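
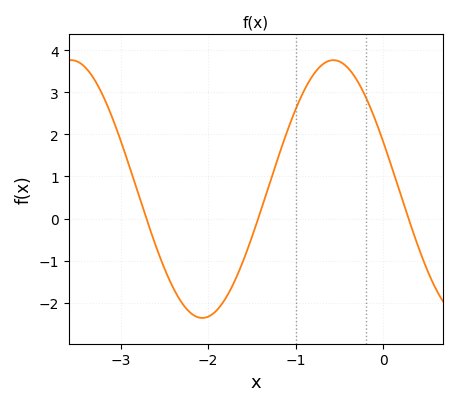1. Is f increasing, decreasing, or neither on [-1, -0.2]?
neither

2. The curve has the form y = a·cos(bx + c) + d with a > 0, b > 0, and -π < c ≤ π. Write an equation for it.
y = 3.06cos(2.1x + 1.2) + 0.7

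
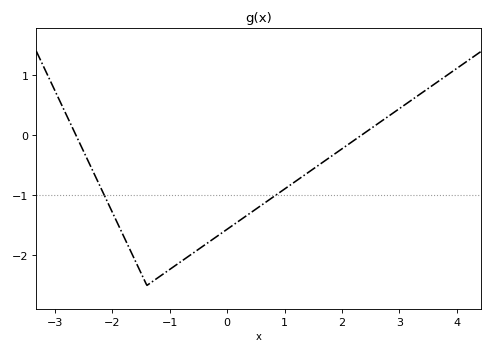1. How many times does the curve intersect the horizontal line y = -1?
2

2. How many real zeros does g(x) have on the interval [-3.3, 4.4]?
2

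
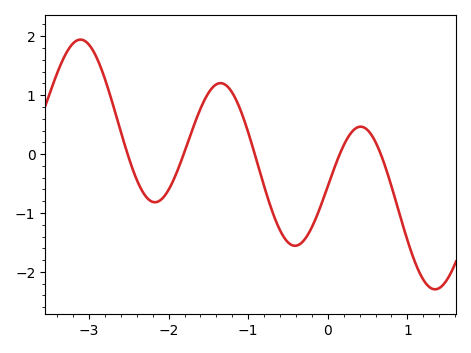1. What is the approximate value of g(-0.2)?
-1.24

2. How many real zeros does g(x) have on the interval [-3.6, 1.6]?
5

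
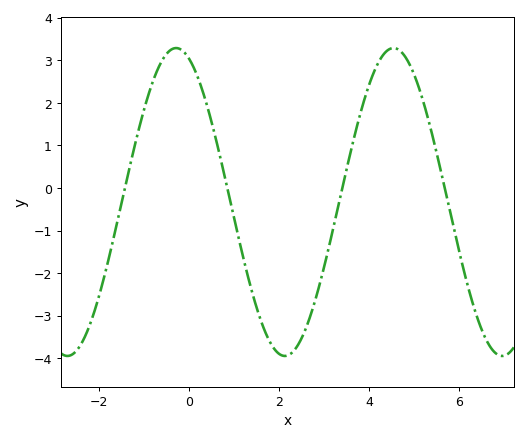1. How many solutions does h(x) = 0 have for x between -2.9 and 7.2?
4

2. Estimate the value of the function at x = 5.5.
0.825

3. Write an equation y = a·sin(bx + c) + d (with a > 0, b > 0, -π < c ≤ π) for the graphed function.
y = 3.62sin(1.3x + 1.95) - 0.33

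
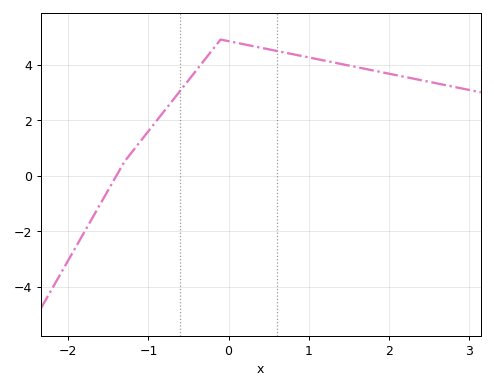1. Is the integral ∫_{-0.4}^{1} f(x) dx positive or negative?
positive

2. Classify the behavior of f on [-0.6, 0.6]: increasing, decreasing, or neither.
neither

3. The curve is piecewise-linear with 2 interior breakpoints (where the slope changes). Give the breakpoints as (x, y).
(-1.3, 0.5); (-0.1, 4.9)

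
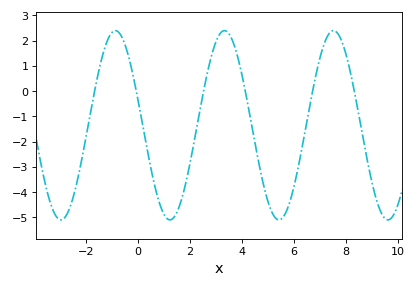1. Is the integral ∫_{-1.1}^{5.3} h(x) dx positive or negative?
negative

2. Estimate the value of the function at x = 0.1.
-0.898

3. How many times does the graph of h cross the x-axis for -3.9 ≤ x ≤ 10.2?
6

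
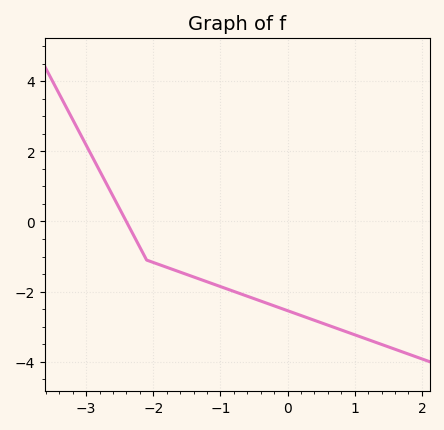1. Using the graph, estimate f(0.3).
-2.8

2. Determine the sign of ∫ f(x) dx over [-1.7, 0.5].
negative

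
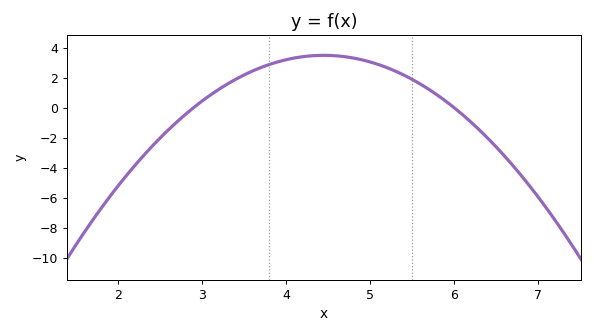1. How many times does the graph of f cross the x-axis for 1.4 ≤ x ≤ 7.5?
2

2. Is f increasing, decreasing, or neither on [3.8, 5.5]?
neither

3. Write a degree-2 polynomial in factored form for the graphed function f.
y = -1.45(x - 2.9)(x - 6)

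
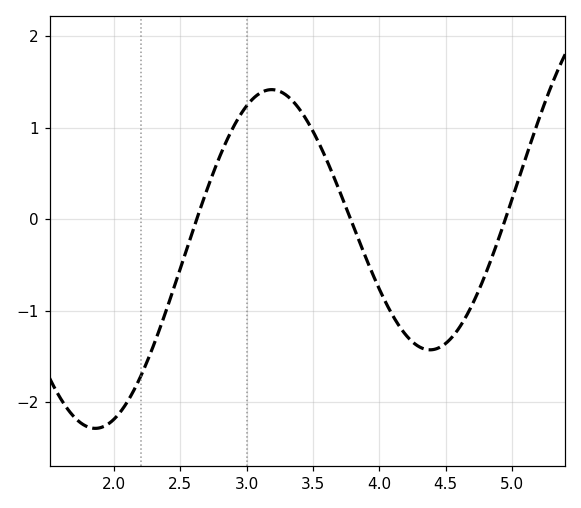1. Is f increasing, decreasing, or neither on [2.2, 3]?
increasing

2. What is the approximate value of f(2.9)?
1.01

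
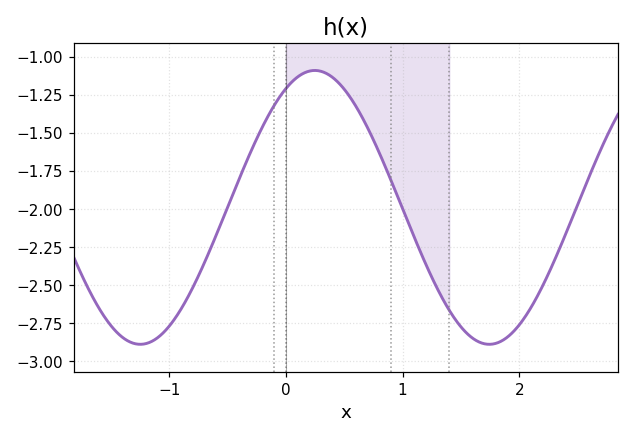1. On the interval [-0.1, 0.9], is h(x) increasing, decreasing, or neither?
neither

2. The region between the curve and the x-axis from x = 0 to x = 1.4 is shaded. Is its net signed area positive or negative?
negative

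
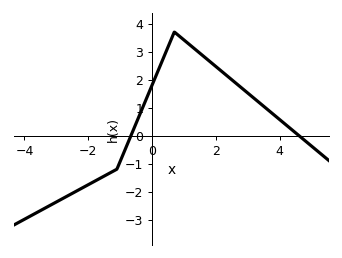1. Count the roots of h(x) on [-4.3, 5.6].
2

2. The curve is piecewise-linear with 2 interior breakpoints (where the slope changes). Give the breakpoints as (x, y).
(-1.1, -1.2); (0.7, 3.7)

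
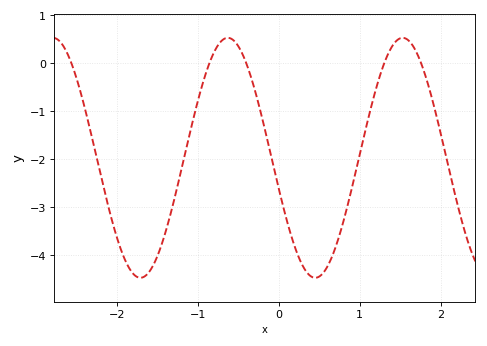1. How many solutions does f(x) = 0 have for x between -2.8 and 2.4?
5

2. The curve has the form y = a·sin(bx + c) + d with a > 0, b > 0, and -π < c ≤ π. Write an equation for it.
y = 2.5sin(2.9x - 2.9) - 1.97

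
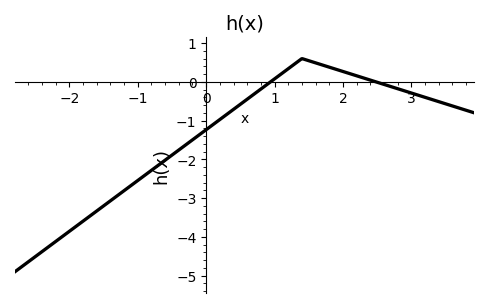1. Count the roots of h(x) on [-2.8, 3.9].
2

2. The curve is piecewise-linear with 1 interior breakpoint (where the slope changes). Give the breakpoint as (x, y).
(1.4, 0.6)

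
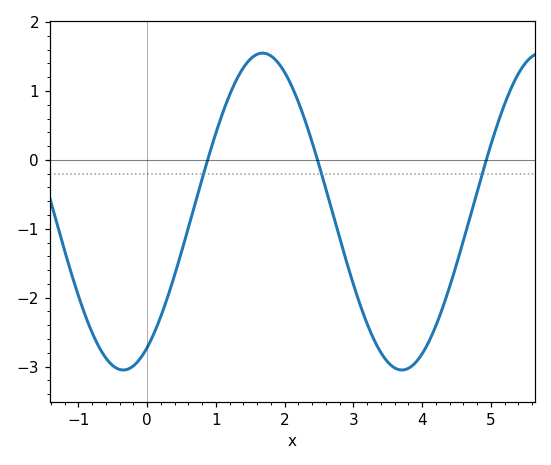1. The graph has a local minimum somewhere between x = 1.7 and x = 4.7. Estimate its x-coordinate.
3.7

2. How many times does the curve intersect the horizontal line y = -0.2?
3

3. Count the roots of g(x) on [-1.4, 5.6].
3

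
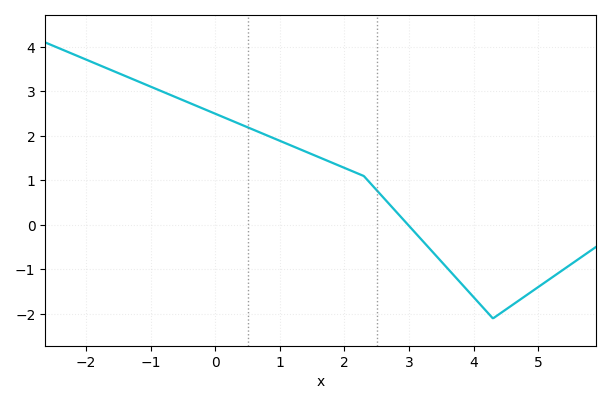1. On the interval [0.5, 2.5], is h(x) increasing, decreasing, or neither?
decreasing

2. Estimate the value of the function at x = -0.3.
2.68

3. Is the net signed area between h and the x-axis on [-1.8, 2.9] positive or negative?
positive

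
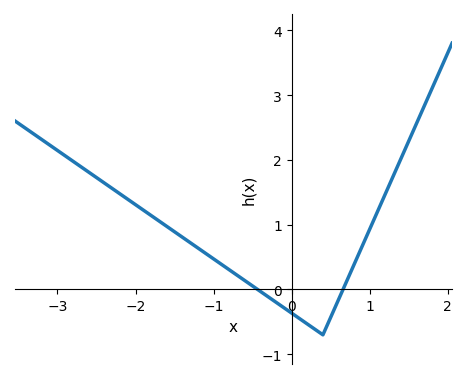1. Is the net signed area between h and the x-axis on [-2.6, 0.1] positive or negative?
positive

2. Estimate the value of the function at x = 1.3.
1.7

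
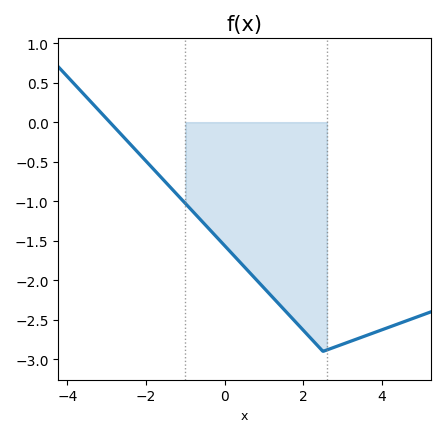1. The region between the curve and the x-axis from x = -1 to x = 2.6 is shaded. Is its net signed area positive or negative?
negative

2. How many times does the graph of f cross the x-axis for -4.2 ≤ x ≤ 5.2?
1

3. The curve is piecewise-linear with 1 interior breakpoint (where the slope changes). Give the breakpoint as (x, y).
(2.5, -2.9)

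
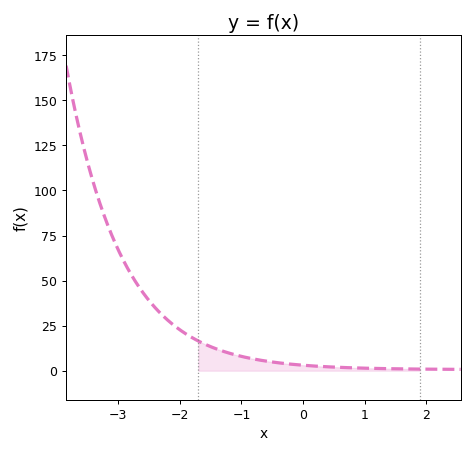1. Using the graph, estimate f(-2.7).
48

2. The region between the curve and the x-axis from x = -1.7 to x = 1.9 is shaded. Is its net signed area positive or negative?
positive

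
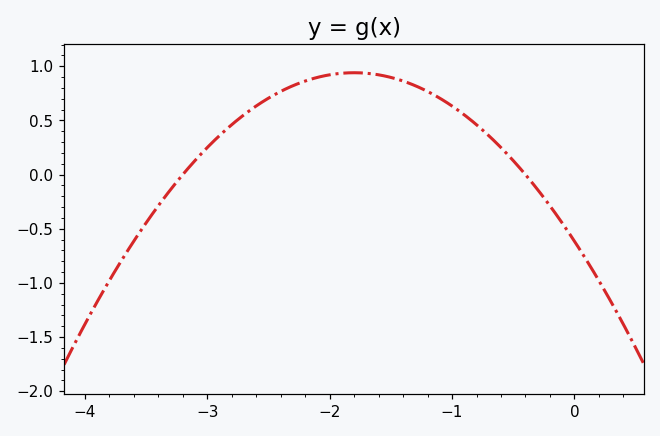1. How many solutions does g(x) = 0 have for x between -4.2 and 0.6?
2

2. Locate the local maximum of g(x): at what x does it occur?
-1.8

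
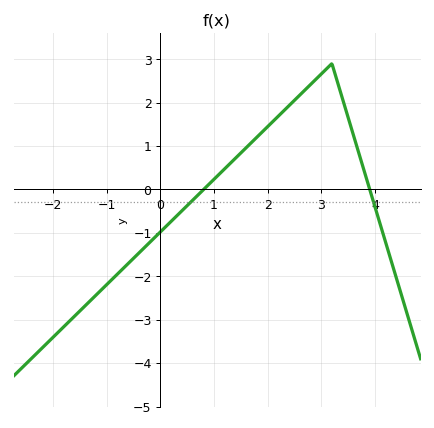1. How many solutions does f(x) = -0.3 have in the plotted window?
2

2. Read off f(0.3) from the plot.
-0.6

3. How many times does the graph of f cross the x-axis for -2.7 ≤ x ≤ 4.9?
2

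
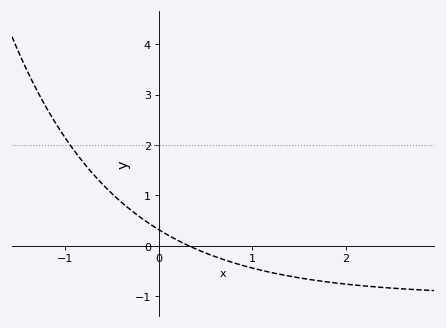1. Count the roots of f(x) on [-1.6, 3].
1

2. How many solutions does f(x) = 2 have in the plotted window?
1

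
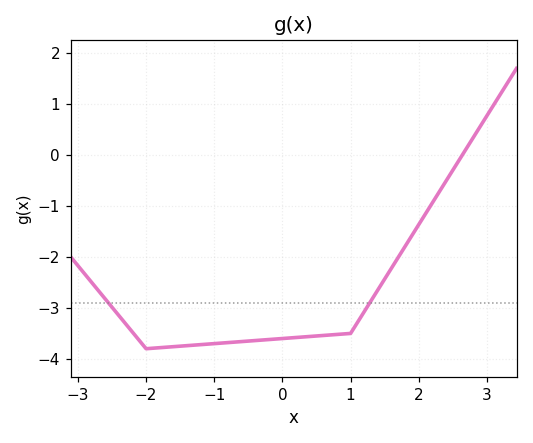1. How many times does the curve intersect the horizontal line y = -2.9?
2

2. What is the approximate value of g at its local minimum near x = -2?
-3.8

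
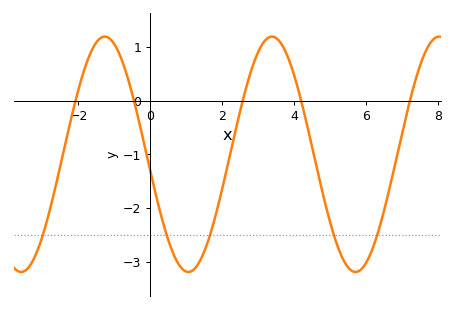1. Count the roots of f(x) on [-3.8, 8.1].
5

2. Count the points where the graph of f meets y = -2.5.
5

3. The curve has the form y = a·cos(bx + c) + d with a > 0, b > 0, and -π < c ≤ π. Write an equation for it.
y = 2.19cos(1.35x + 1.71) - 1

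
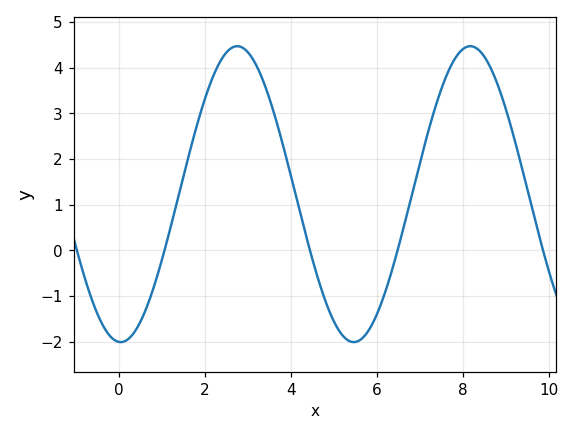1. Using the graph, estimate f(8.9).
3.37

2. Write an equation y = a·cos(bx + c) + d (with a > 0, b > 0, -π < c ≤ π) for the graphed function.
y = 3.24cos(1.16x + 3.09) + 1.23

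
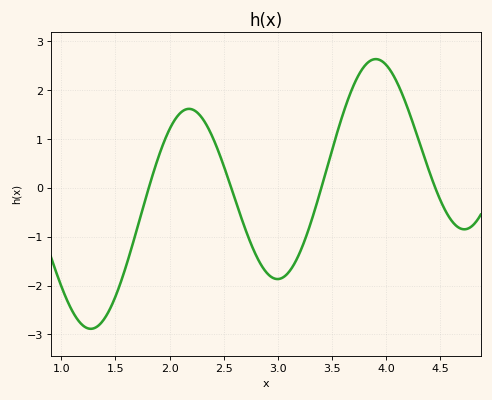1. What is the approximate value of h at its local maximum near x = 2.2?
1.62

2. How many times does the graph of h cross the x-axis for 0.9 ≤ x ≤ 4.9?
4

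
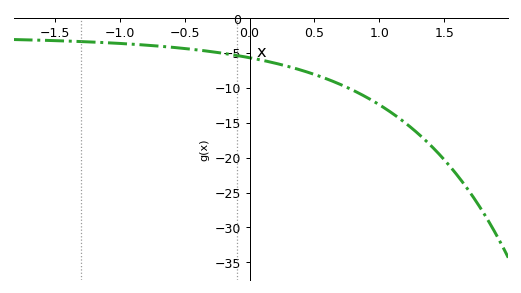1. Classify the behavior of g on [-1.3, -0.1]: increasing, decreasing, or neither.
decreasing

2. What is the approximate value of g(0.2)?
-6.51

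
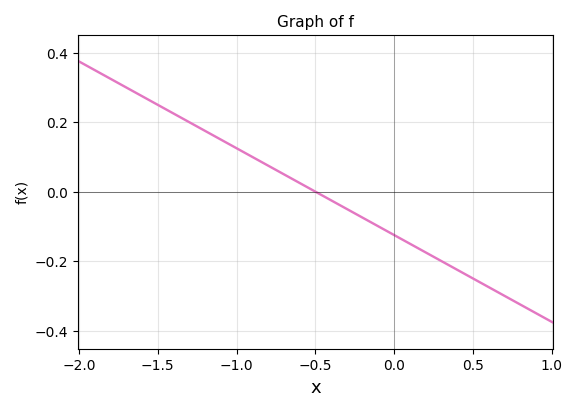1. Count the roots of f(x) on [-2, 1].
1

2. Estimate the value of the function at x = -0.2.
-0.08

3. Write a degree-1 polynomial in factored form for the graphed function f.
y = -0.25(x + 0.5)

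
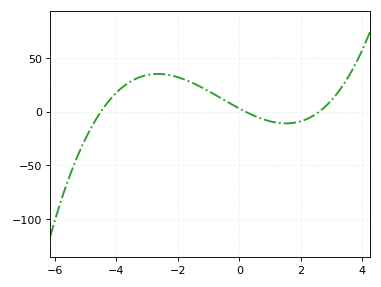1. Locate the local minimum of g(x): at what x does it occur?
1.52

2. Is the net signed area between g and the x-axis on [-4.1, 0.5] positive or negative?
positive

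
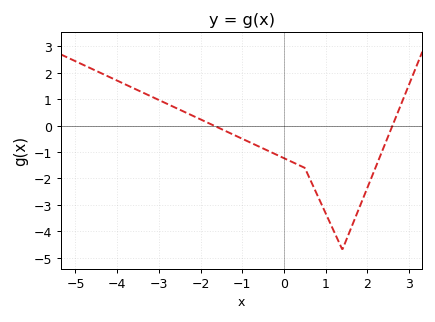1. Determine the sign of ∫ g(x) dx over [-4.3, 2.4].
negative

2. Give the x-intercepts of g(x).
-1.68, 2.6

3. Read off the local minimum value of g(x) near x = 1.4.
-4.7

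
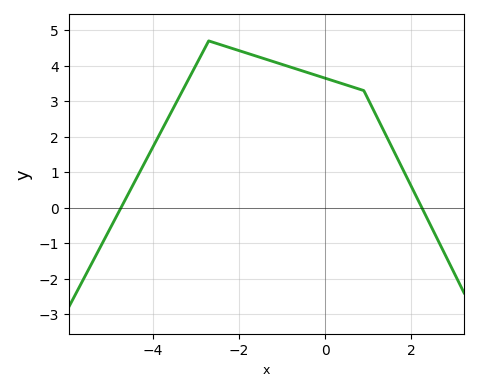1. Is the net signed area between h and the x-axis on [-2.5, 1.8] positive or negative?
positive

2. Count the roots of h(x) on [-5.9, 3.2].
2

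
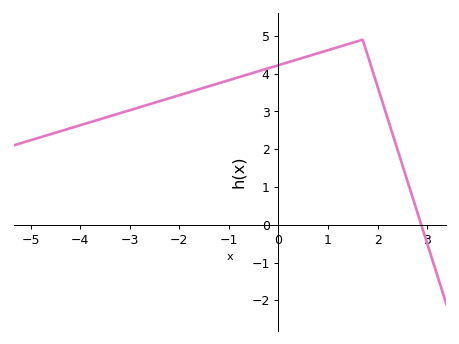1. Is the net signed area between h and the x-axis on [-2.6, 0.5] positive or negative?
positive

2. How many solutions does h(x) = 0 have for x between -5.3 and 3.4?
1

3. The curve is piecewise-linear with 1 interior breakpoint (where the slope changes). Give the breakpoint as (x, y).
(1.7, 4.9)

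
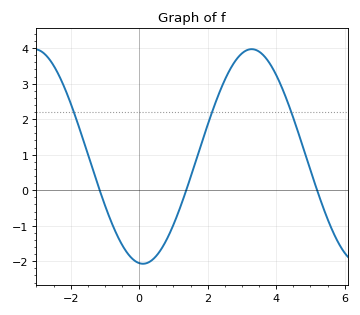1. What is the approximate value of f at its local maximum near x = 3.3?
4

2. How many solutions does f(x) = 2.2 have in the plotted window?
3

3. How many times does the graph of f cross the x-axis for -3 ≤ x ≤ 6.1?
3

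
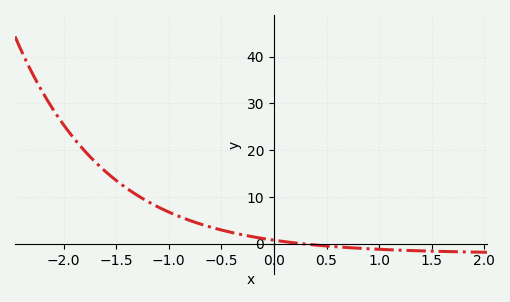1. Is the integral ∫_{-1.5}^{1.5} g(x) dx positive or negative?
positive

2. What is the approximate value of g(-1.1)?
7.83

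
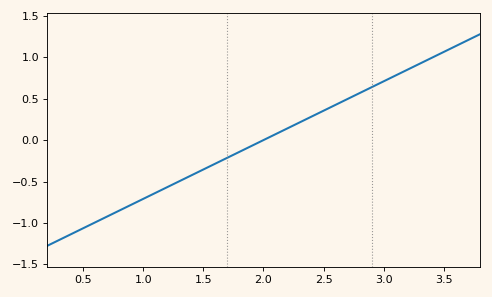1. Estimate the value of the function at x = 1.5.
-0.355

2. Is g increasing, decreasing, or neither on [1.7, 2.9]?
increasing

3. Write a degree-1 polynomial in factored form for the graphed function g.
y = 0.71(x - 2)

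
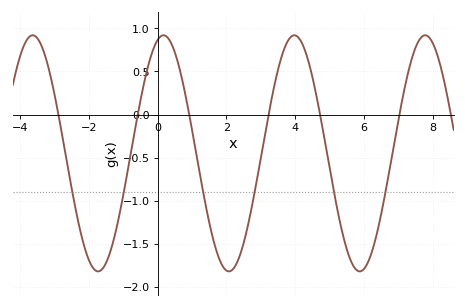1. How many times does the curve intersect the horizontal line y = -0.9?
6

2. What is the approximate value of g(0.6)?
0.6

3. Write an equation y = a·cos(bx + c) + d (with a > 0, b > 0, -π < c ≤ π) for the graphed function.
y = 1.37cos(1.6x - 0.28) - 0.45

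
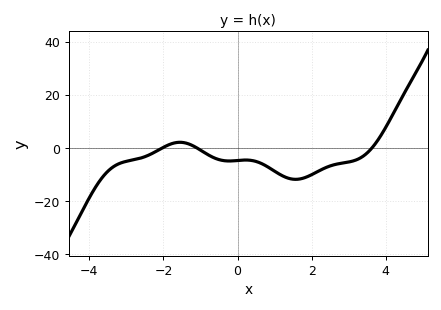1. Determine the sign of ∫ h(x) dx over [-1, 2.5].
negative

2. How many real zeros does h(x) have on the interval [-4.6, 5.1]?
3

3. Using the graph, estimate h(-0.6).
-3.87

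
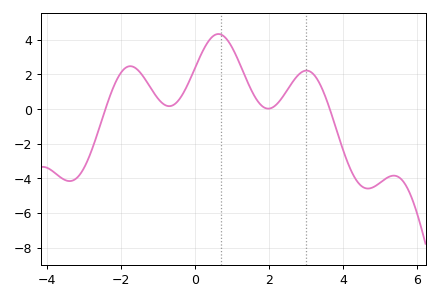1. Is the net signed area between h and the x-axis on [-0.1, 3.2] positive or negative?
positive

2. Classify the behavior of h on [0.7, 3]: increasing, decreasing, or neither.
neither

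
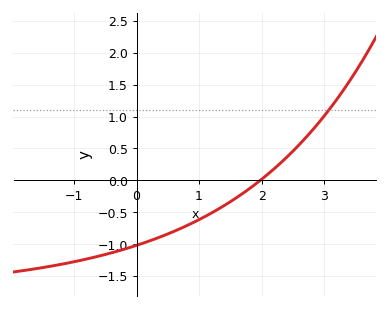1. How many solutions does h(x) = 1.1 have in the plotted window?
1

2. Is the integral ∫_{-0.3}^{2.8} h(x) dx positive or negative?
negative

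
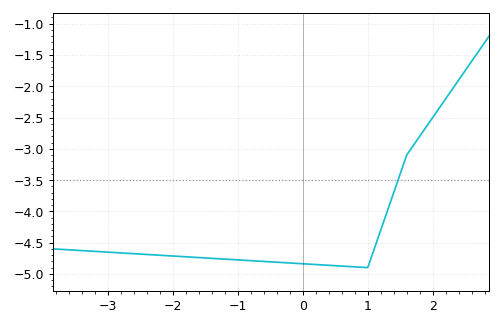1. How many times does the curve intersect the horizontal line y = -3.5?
1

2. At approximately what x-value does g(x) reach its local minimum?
1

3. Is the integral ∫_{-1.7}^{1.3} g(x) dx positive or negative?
negative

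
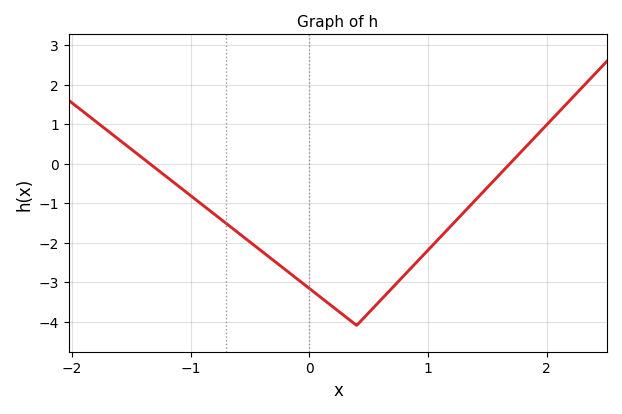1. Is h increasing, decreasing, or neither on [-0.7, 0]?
decreasing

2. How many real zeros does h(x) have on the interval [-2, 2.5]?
2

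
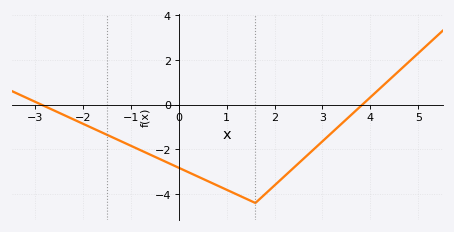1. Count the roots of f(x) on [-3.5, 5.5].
2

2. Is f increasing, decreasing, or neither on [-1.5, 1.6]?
decreasing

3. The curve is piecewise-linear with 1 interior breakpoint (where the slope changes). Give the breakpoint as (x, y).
(1.6, -4.4)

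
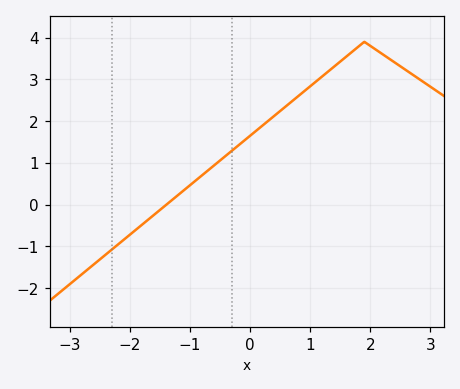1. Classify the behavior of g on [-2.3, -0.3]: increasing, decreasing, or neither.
increasing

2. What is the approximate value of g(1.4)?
3.3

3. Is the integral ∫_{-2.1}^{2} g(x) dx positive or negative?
positive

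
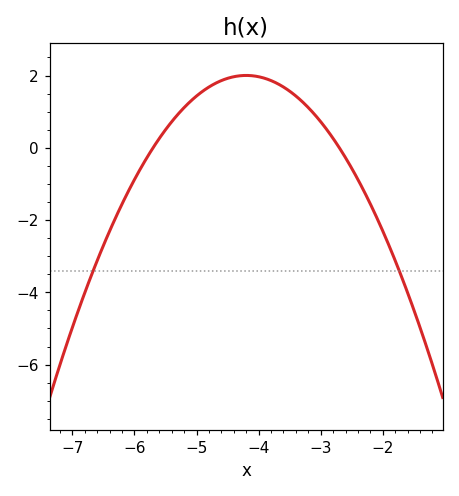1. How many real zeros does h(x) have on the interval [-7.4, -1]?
2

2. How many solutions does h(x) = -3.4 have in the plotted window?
2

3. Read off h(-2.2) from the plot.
-1.6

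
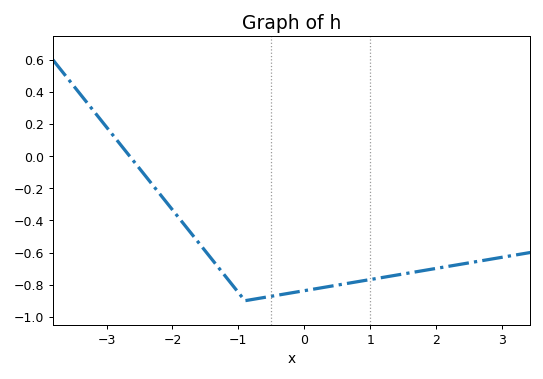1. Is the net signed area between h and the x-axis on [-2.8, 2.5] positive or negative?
negative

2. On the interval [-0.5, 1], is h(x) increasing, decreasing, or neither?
increasing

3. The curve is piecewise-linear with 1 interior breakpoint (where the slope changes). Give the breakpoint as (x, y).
(-0.9, -0.9)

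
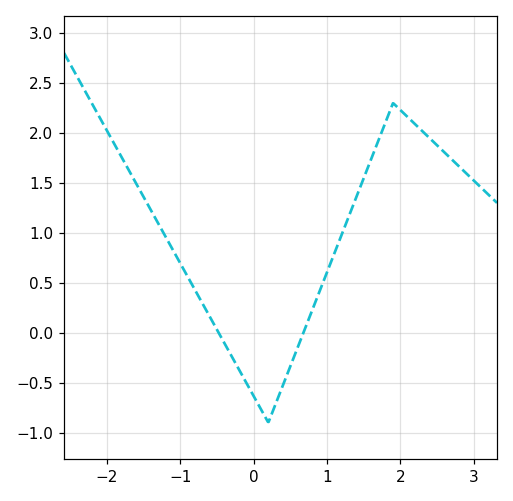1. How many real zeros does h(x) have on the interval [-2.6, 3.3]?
2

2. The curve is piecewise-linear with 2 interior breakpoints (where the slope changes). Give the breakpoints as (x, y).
(0.2, -0.9); (1.9, 2.3)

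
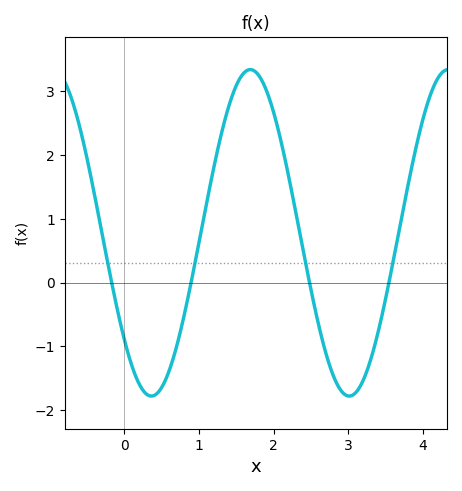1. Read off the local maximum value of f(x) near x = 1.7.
3.3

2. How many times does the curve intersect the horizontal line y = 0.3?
4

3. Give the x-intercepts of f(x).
-0.2, 0.9, 2.5, 3.5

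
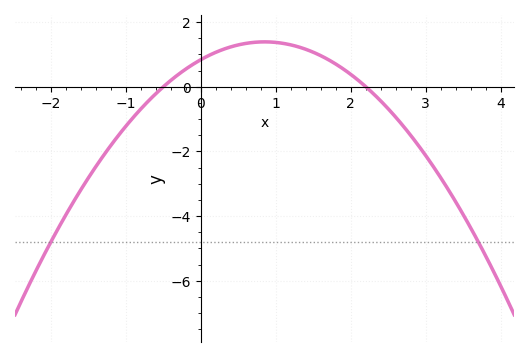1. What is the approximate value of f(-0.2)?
0.547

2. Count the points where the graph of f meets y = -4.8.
2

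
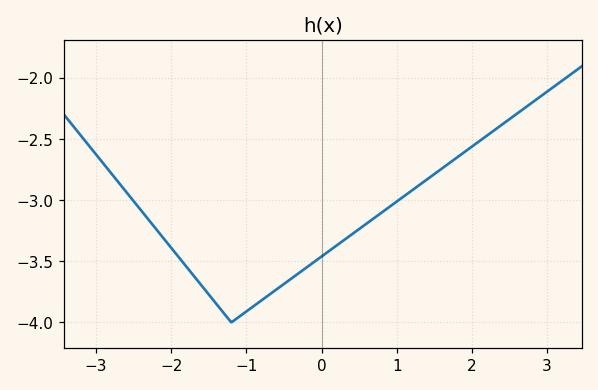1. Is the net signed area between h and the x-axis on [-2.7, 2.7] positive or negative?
negative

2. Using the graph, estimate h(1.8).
-2.65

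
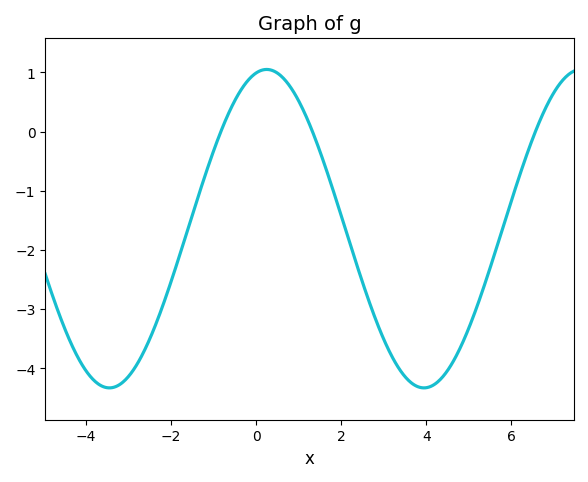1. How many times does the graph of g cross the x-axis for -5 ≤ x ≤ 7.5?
3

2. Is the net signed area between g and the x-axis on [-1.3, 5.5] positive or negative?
negative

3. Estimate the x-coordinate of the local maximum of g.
0.2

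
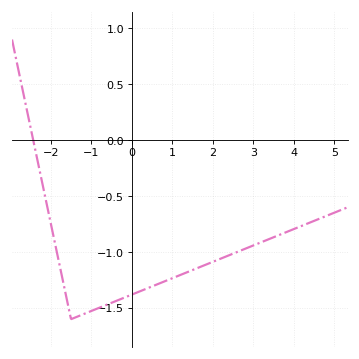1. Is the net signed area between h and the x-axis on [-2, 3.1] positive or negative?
negative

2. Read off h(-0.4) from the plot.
-1.45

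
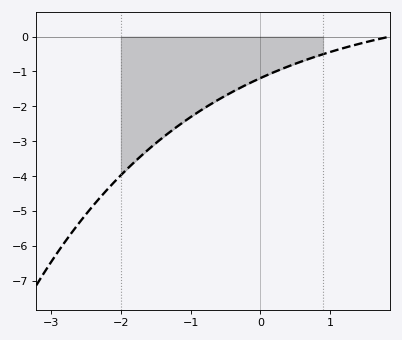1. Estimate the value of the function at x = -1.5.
-3.1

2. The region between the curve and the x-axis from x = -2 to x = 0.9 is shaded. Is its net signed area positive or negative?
negative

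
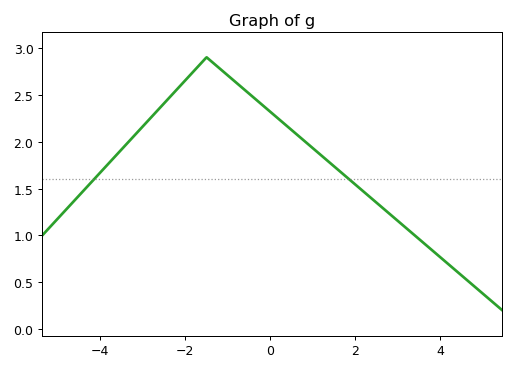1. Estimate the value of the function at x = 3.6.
0.9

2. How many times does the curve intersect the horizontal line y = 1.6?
2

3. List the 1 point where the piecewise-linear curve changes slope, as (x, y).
(-1.5, 2.9)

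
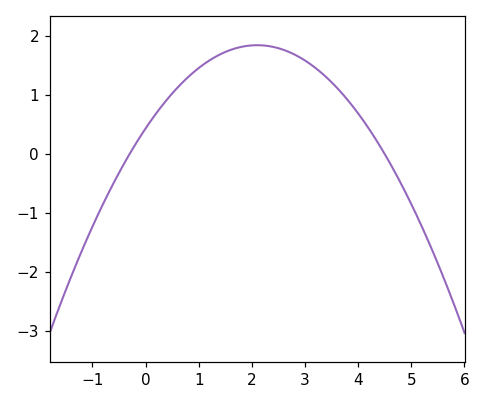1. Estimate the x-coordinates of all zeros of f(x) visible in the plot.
-0.2, 4.4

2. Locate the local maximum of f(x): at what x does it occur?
2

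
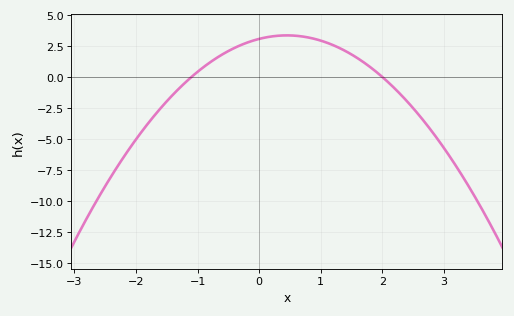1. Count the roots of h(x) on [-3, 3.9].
2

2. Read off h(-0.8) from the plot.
1.18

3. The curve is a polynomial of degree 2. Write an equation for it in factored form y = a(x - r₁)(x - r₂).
y = -1.4(x + 1.1)(x - 2)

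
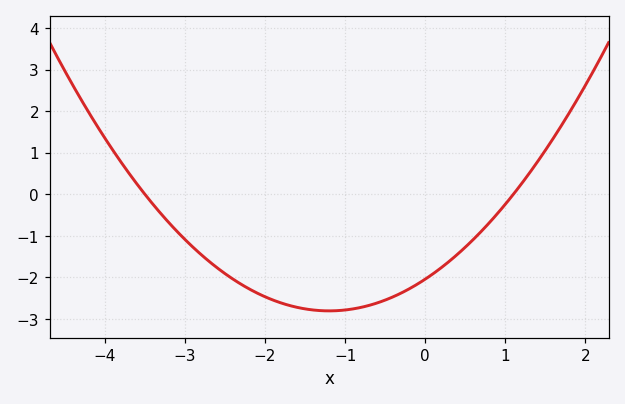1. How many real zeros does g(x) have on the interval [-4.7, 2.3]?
2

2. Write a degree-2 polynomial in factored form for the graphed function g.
y = 0.53(x + 3.5)(x - 1.1)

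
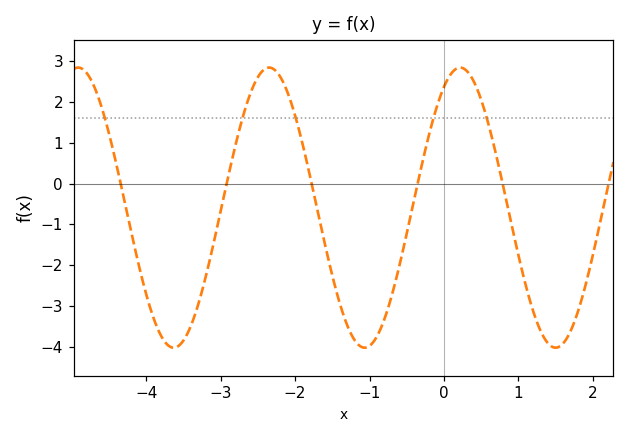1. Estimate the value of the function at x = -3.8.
-3.7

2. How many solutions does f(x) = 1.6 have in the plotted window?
5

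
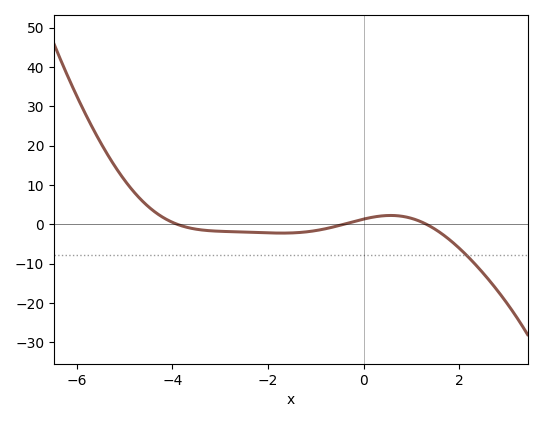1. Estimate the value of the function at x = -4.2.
1.78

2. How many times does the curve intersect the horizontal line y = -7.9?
1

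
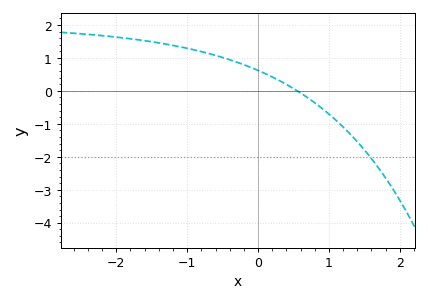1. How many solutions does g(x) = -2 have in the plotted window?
1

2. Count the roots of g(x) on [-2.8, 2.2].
1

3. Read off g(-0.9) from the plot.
1.24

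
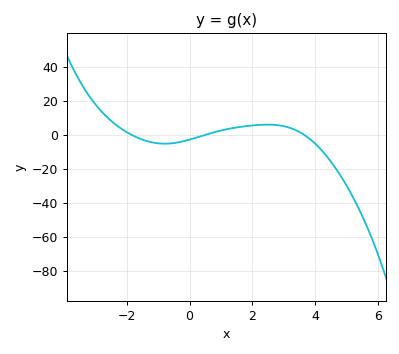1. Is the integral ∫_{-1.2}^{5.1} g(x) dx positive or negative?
negative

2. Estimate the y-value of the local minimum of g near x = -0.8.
-5.22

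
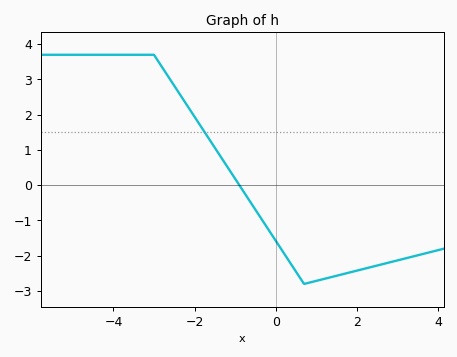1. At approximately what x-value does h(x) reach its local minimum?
0.702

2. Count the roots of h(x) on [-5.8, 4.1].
1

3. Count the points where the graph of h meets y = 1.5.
1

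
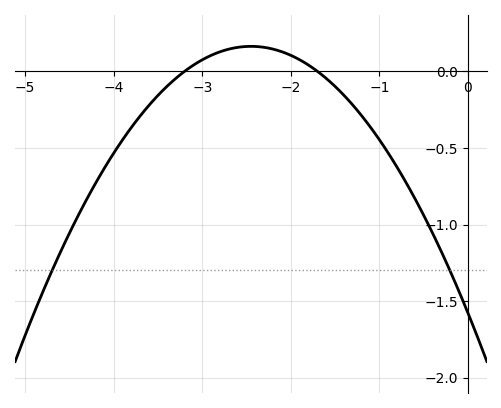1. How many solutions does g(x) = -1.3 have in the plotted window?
2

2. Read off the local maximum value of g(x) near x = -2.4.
0.163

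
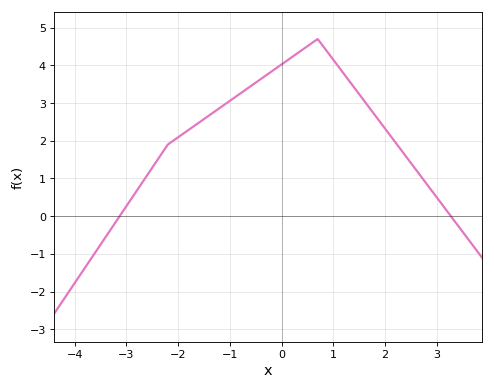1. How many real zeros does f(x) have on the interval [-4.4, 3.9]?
2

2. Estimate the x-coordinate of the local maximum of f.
0.698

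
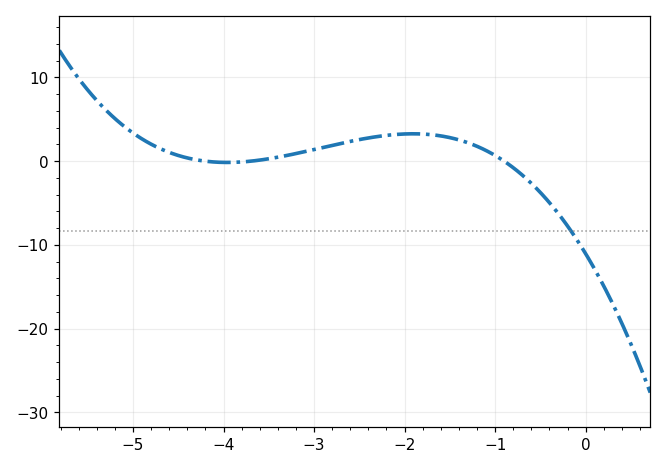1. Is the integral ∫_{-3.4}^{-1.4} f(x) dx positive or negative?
positive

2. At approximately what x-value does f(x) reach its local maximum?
-1.91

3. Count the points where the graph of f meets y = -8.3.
1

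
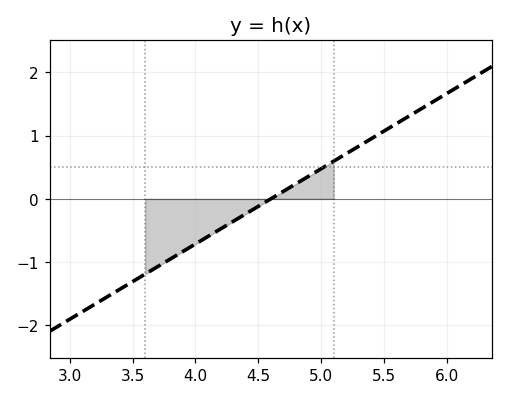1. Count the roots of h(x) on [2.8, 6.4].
1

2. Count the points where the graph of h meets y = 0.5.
1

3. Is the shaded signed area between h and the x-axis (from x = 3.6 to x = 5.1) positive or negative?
negative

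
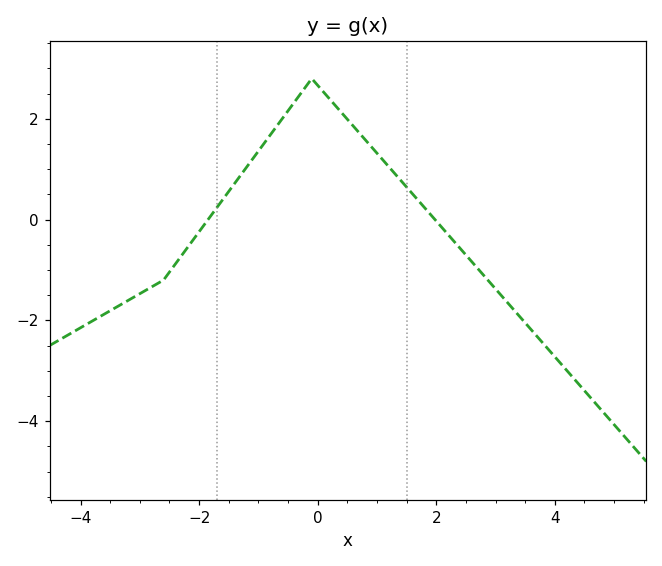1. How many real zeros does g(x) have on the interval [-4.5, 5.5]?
2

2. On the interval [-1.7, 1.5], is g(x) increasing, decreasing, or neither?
neither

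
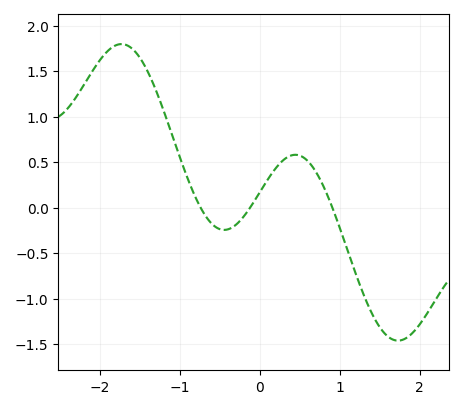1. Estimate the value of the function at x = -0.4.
-0.239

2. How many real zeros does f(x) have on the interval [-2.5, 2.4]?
3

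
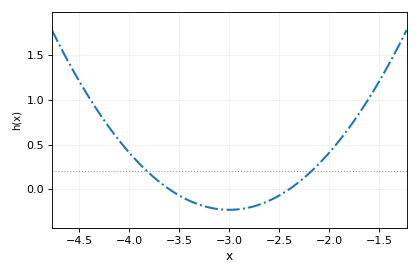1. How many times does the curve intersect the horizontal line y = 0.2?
2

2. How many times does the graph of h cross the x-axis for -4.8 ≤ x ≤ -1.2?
2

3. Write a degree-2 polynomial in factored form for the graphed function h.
y = 0.64(x + 3.6)(x + 2.4)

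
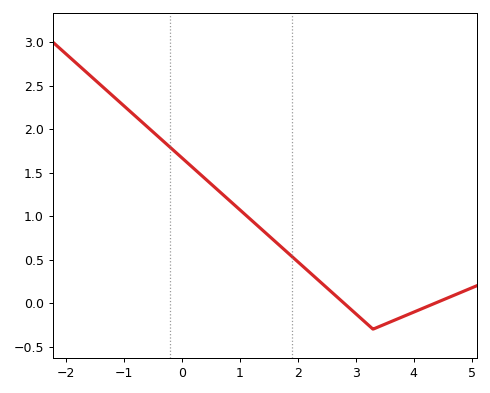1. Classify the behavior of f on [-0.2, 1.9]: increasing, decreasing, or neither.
decreasing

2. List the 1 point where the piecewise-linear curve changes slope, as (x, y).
(3.3, -0.3)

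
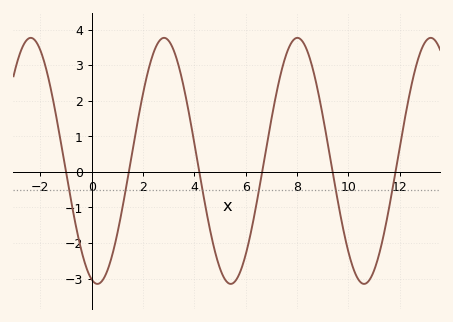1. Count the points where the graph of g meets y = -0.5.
6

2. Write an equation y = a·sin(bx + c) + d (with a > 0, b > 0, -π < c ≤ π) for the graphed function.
y = 3.46sin(1.2x - 1.8) + 0.31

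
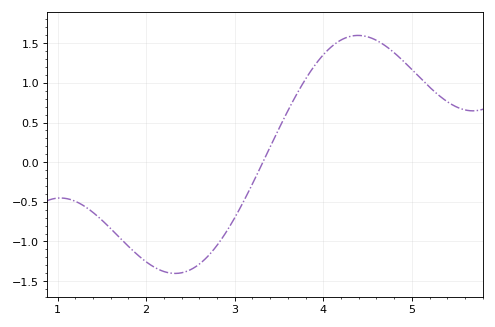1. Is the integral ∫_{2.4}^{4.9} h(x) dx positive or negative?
positive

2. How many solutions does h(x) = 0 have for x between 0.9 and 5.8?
1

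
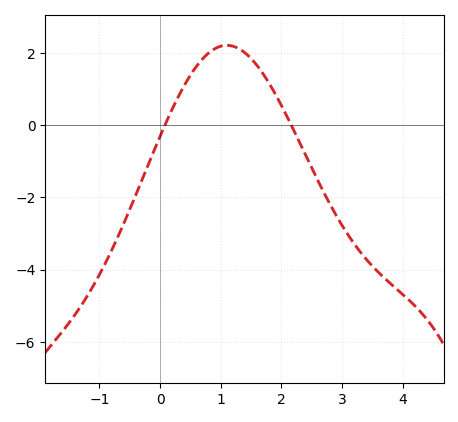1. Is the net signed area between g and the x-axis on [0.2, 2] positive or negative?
positive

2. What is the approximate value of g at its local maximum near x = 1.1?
2.21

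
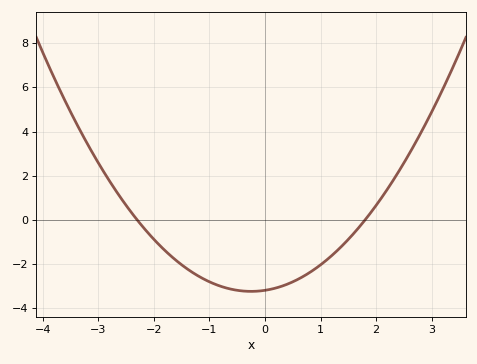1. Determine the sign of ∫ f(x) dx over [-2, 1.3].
negative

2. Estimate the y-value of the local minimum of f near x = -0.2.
-3.24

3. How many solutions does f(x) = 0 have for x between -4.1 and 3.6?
2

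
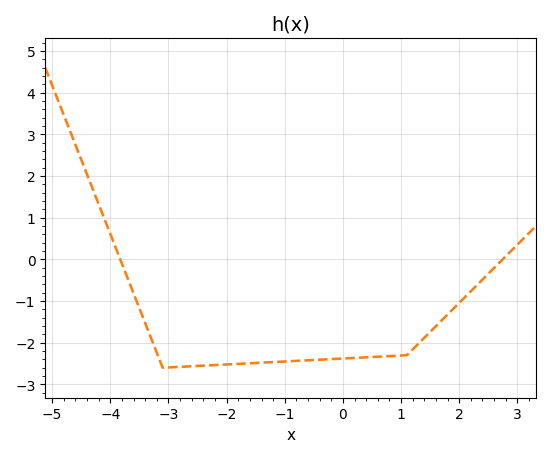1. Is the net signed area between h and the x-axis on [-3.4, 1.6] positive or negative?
negative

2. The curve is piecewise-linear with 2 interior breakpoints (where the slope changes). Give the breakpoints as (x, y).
(-3.1, -2.6); (1.1, -2.3)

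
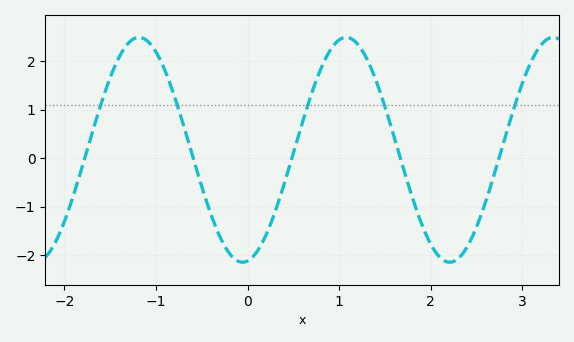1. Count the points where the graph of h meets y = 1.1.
5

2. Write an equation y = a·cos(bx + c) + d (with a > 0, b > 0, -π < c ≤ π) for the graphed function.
y = 2.32cos(2.78x - 2.99) + 0.17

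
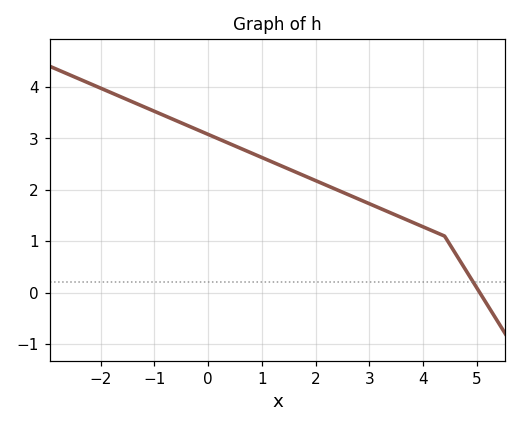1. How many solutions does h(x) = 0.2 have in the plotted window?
1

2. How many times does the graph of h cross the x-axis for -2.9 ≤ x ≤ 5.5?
1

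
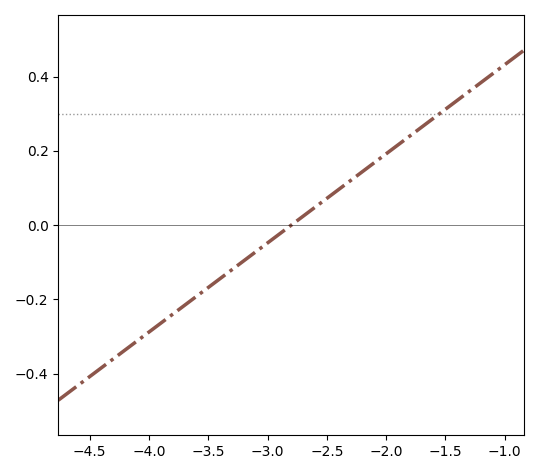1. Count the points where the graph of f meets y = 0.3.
1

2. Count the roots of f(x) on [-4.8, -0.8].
1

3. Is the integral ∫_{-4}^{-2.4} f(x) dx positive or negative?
negative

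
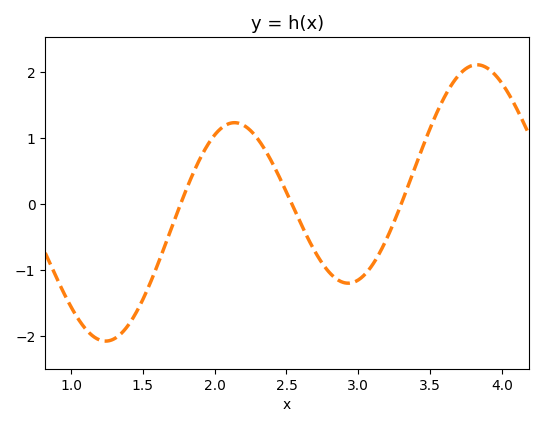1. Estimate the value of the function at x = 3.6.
1.62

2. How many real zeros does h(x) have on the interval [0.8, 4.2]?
3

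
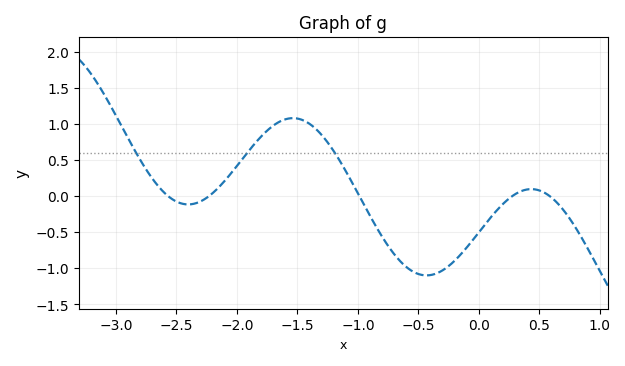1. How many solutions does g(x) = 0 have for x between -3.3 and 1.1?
5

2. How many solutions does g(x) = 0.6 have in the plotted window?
3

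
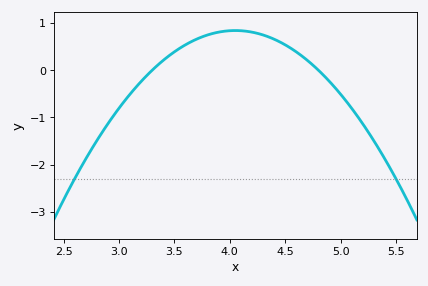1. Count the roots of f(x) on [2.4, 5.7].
2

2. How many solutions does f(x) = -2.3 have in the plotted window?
2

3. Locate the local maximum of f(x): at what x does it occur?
4.05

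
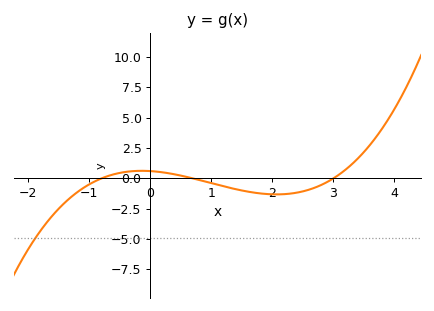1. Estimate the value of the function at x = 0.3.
0.428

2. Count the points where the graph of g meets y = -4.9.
1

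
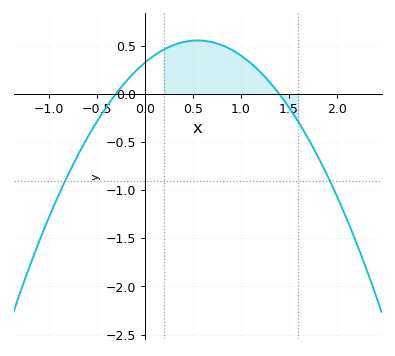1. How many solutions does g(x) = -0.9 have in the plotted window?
2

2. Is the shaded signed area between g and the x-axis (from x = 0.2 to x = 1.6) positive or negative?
positive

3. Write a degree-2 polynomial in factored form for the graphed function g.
y = -0.77(x + 0.3)(x - 1.4)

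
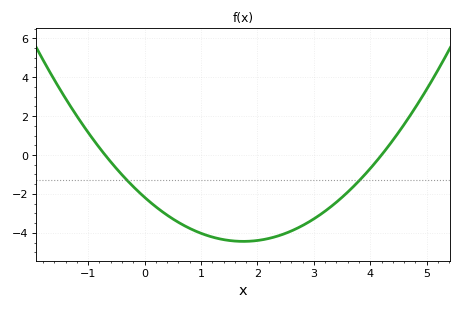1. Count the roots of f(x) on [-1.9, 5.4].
2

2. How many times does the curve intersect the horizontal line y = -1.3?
2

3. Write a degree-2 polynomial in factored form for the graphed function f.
y = 0.74(x + 0.7)(x - 4.2)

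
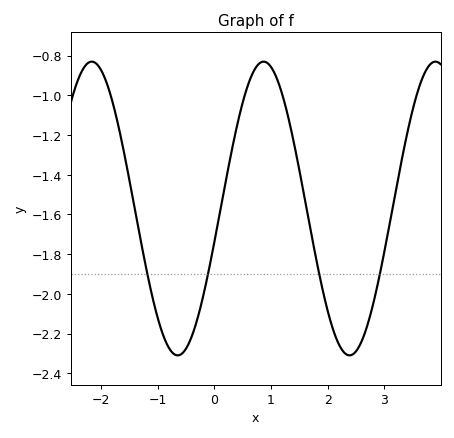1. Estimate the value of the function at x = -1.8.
-1.04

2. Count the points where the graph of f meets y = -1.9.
4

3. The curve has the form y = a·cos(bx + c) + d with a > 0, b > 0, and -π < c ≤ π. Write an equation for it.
y = 0.74cos(2.1x - 1.8) - 1.57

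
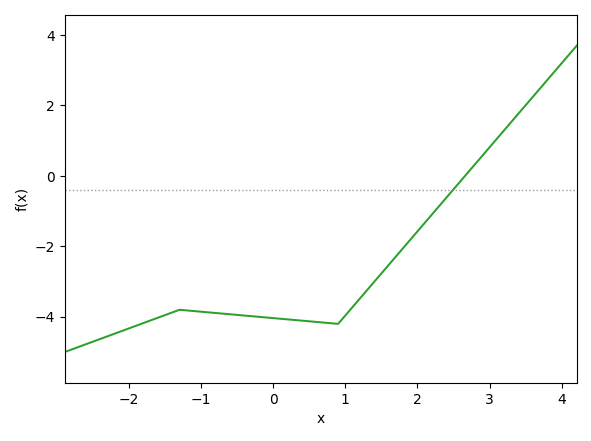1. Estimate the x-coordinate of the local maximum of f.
-1.3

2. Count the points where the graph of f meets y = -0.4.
1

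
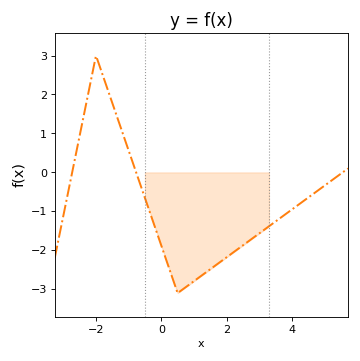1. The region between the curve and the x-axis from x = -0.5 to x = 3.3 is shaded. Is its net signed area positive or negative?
negative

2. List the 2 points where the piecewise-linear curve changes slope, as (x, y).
(-2, 3); (0.5, -3.1)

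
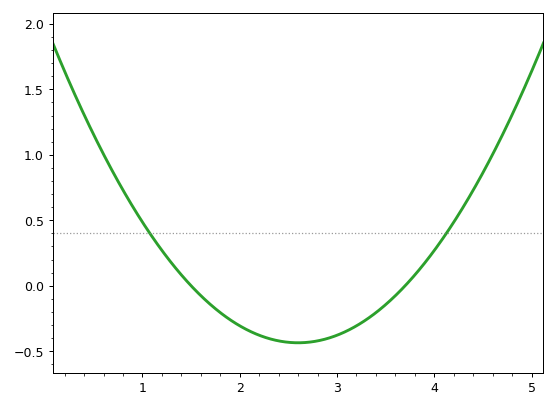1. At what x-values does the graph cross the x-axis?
1.5, 3.7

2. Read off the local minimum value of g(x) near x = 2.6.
-0.45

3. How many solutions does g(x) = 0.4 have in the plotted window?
2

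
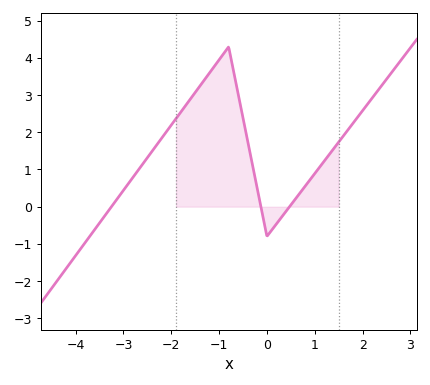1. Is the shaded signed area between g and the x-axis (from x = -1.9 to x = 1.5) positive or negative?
positive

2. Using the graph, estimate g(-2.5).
1.32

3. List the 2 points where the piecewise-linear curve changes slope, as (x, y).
(-0.8, 4.3); (0, -0.8)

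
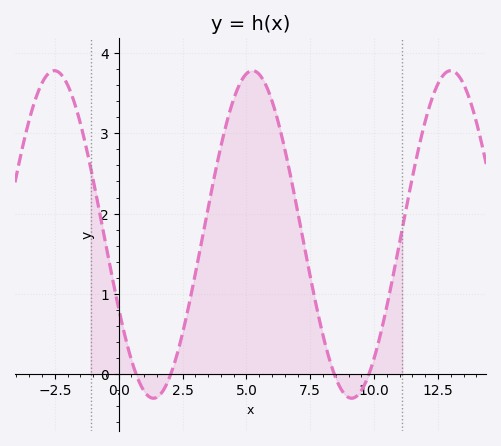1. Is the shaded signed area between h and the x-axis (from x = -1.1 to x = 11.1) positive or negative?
positive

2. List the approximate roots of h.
0.5, 2, 8.5, 10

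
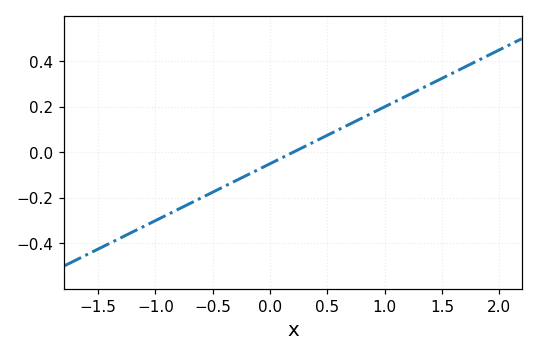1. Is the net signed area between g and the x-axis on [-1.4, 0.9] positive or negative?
negative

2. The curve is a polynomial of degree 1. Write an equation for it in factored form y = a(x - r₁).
y = 0.25(x - 0.2)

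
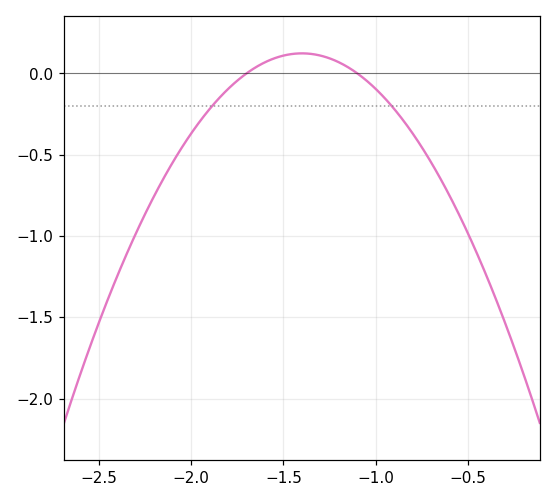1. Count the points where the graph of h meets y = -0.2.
2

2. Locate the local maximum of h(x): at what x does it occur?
-1.4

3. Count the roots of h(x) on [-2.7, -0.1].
2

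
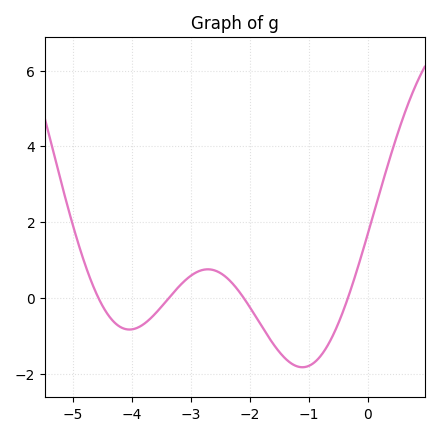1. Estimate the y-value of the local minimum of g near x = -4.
-0.829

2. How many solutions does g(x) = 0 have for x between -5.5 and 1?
4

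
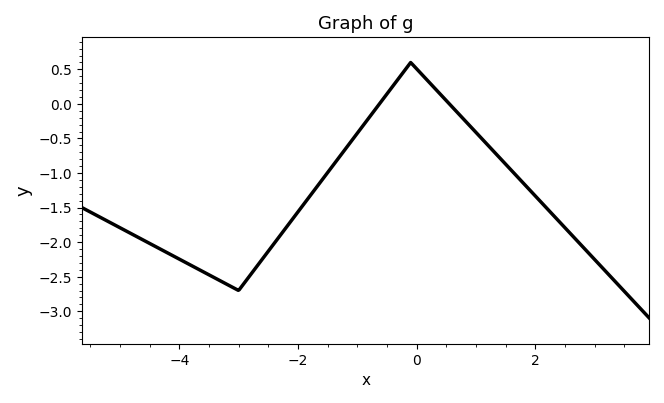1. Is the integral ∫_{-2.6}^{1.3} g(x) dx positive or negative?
negative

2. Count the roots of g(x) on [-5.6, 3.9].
2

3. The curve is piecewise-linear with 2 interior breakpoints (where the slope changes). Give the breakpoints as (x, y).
(-3, -2.7); (-0.1, 0.6)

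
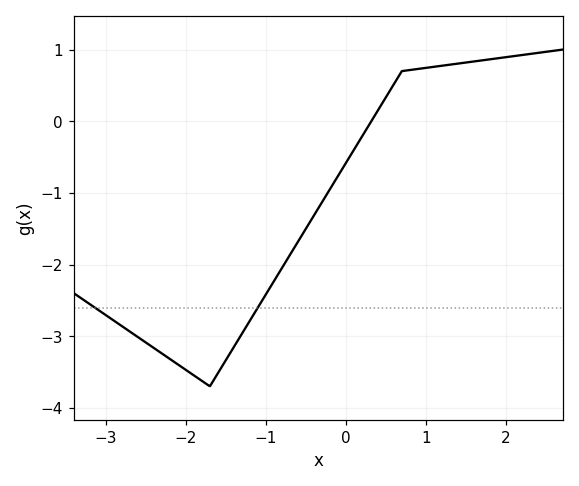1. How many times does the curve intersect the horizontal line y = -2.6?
2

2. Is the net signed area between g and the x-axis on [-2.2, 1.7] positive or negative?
negative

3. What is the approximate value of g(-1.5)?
-3.33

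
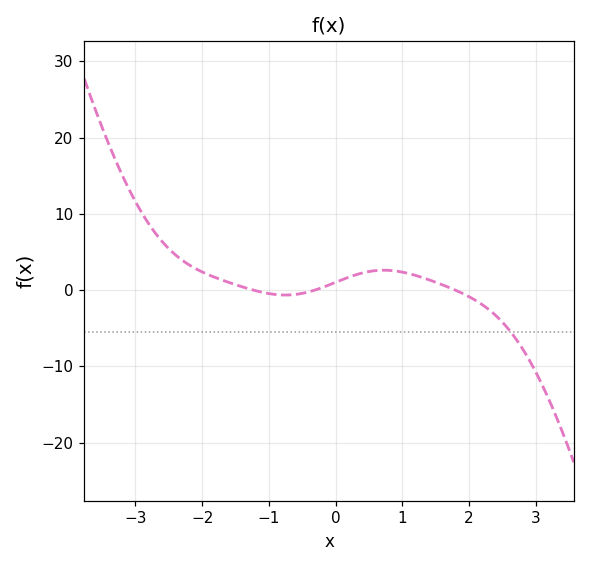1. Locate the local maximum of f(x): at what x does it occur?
0.725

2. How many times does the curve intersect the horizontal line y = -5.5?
1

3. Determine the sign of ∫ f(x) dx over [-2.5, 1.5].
positive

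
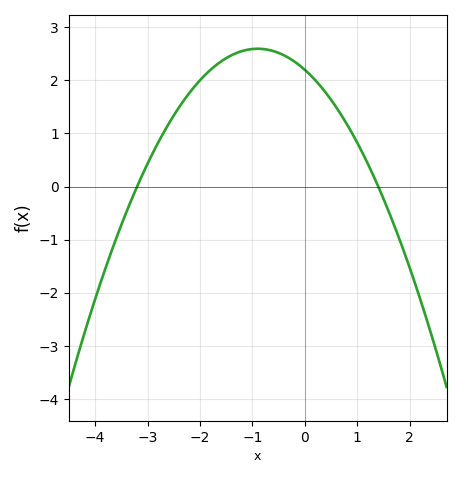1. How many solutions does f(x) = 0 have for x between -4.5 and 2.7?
2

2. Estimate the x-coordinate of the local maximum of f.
-0.9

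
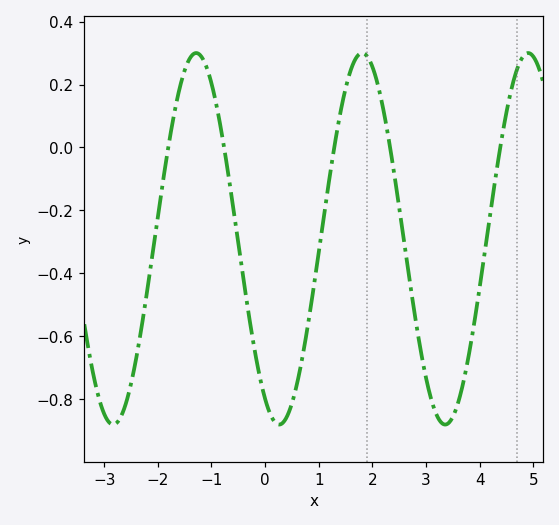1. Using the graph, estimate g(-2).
-0.22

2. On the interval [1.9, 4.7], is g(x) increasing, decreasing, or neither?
neither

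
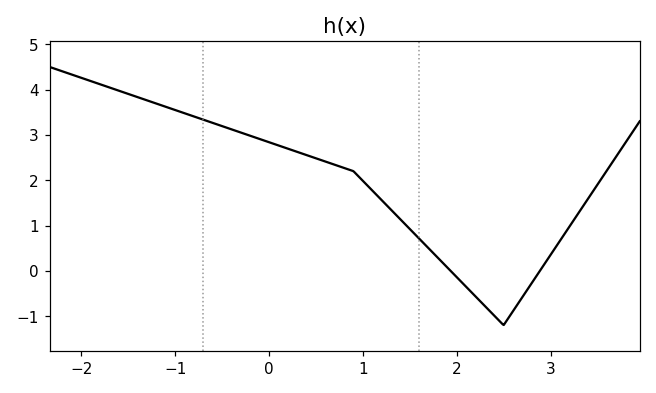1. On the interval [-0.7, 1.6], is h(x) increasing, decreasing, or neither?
decreasing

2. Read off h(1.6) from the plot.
0.713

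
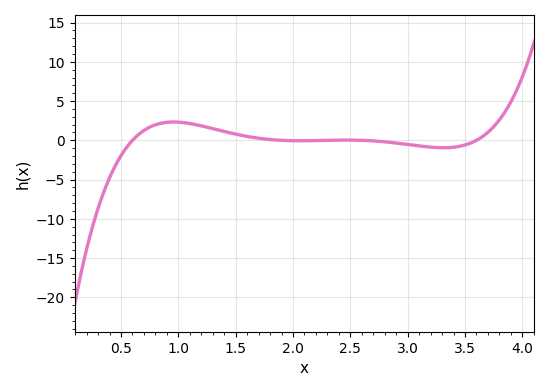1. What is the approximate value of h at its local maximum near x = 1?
2.34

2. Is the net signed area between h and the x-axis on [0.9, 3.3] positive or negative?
positive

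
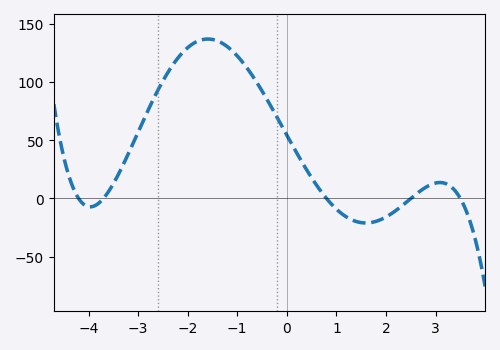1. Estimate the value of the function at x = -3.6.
5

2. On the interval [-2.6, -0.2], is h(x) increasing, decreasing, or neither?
neither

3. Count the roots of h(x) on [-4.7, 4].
5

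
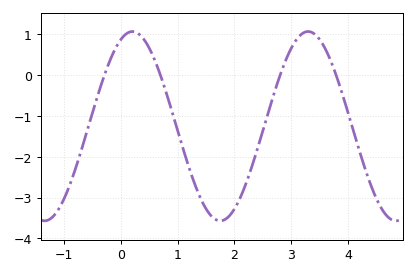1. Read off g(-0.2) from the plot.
0.3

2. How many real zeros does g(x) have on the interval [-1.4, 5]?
4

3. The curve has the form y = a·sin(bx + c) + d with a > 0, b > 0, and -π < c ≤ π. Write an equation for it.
y = 2.32sin(2x + 1.2) - 1.25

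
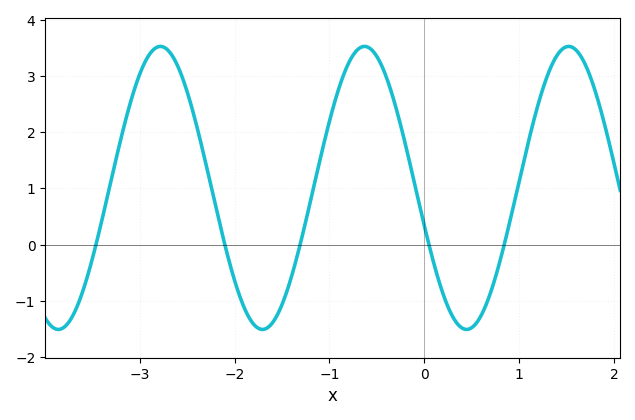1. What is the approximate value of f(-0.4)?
2.98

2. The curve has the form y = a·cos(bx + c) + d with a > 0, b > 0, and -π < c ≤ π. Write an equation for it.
y = 2.52cos(2.92x + 1.84) + 1.01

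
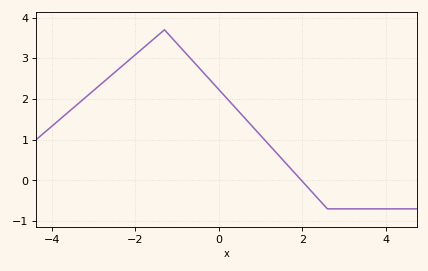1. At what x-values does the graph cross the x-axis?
2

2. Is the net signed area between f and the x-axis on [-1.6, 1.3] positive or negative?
positive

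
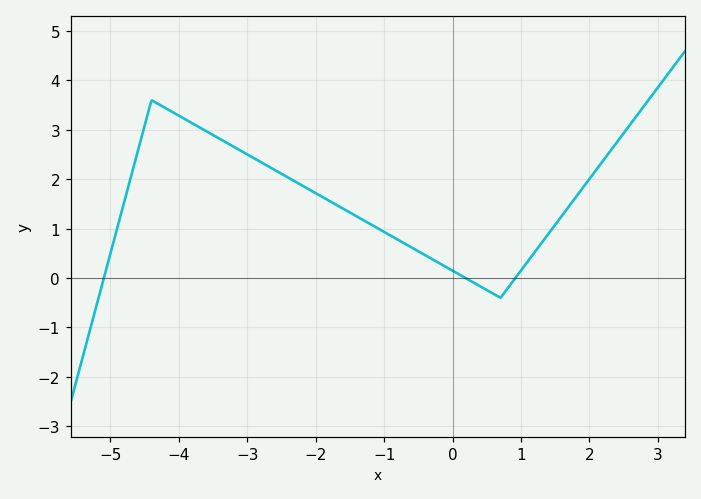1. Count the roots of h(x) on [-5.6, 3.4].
3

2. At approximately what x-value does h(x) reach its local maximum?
-4.4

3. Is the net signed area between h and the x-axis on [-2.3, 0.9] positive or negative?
positive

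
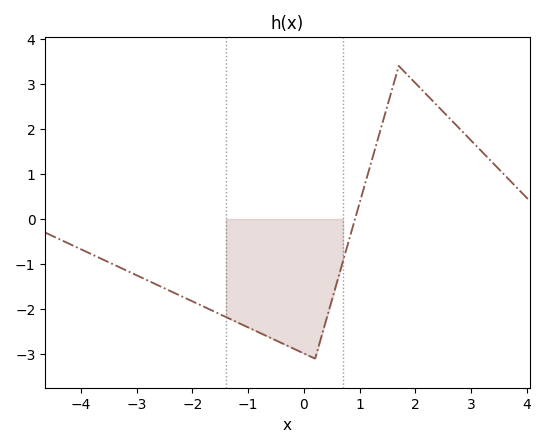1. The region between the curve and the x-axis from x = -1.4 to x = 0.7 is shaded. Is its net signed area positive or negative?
negative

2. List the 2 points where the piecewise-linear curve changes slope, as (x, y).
(0.2, -3.1); (1.7, 3.4)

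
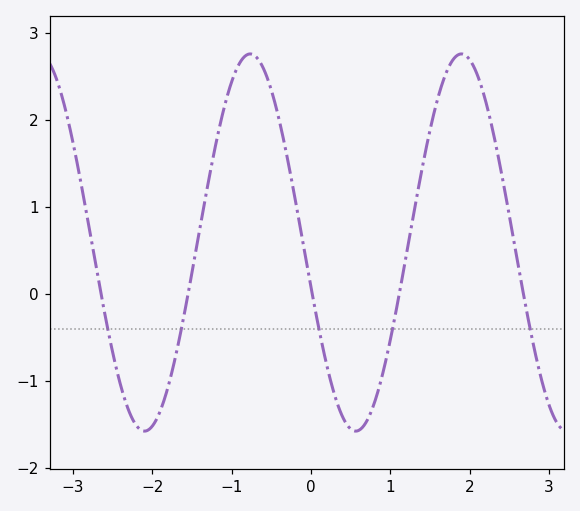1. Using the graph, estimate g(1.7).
2.5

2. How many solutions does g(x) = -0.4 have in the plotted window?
5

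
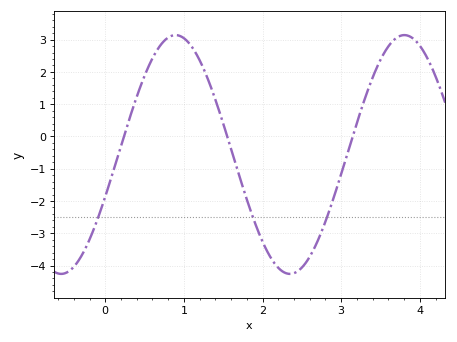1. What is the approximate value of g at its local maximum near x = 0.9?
3.14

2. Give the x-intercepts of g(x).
0.237, 1.55, 3.15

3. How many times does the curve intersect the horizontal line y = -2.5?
3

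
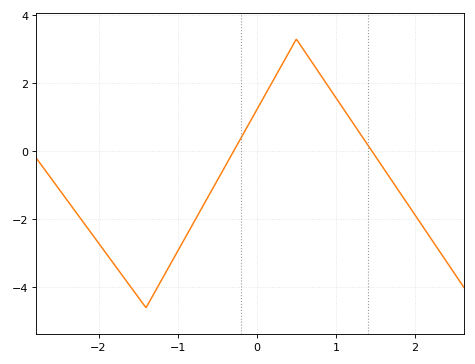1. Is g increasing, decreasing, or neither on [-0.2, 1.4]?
neither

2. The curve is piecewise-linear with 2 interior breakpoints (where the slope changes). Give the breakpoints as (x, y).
(-1.4, -4.6); (0.5, 3.3)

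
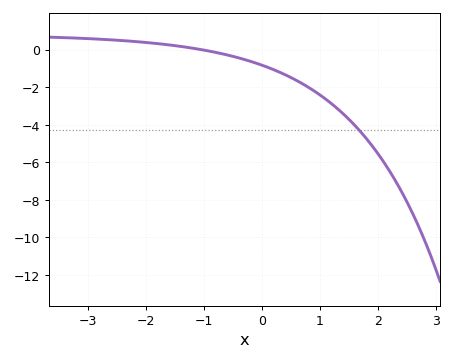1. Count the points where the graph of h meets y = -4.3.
1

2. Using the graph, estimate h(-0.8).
-0.146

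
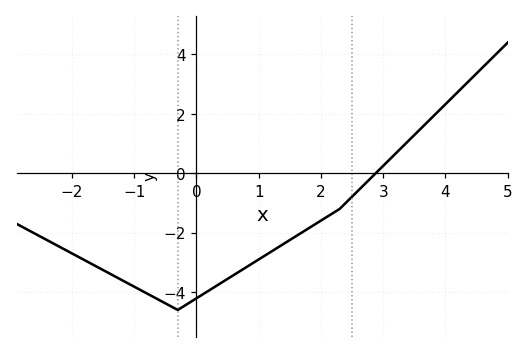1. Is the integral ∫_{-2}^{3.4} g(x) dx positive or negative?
negative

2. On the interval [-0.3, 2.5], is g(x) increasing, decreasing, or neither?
increasing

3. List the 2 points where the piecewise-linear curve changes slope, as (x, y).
(-0.3, -4.6); (2.3, -1.2)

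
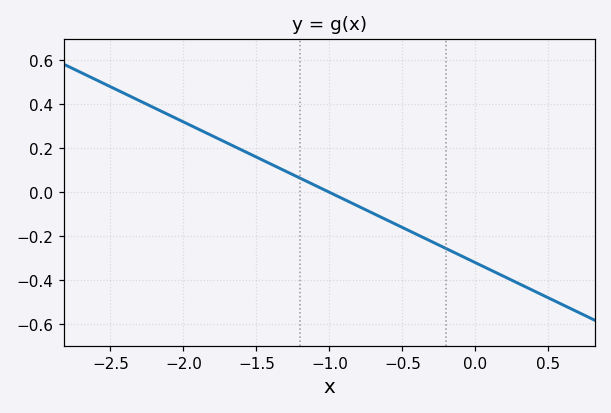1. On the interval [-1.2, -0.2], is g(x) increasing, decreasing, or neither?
decreasing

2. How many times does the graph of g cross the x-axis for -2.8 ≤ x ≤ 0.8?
1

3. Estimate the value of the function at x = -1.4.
0.128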